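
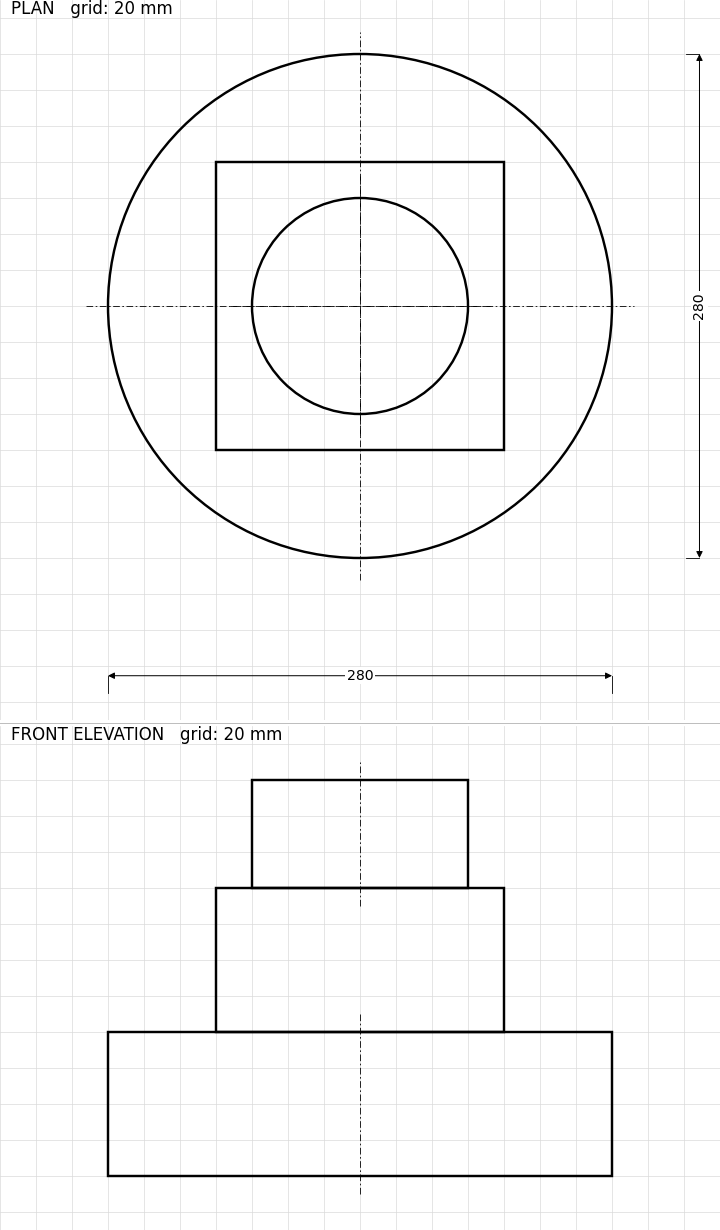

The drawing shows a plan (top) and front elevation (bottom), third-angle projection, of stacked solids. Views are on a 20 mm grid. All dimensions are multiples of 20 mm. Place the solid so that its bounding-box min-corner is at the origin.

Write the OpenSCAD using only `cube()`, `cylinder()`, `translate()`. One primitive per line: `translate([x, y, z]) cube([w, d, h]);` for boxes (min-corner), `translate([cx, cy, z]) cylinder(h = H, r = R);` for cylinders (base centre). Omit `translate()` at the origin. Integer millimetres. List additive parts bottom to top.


translate([140, 140, 0]) cylinder(h = 80, r = 140);
translate([60, 60, 80]) cube([160, 160, 80]);
translate([140, 140, 160]) cylinder(h = 60, r = 60);


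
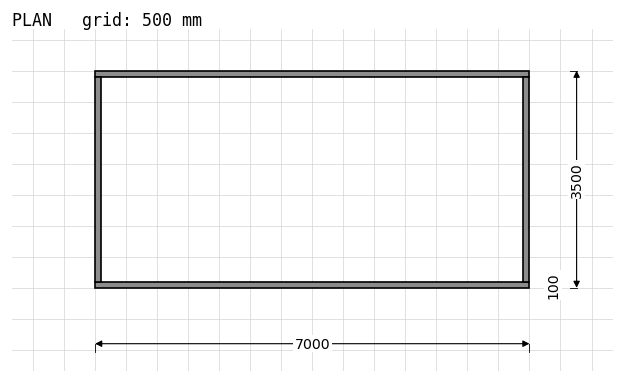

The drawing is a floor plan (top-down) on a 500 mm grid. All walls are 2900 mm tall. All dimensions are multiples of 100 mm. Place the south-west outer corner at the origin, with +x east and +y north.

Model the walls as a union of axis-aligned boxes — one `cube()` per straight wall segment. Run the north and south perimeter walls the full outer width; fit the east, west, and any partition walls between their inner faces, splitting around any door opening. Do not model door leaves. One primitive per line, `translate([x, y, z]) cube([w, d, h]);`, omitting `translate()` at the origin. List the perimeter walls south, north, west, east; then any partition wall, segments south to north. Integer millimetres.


cube([7000, 100, 2900]);
translate([0, 3400, 0]) cube([7000, 100, 2900]);
translate([0, 100, 0]) cube([100, 3300, 2900]);
translate([6900, 100, 0]) cube([100, 3300, 2900]);


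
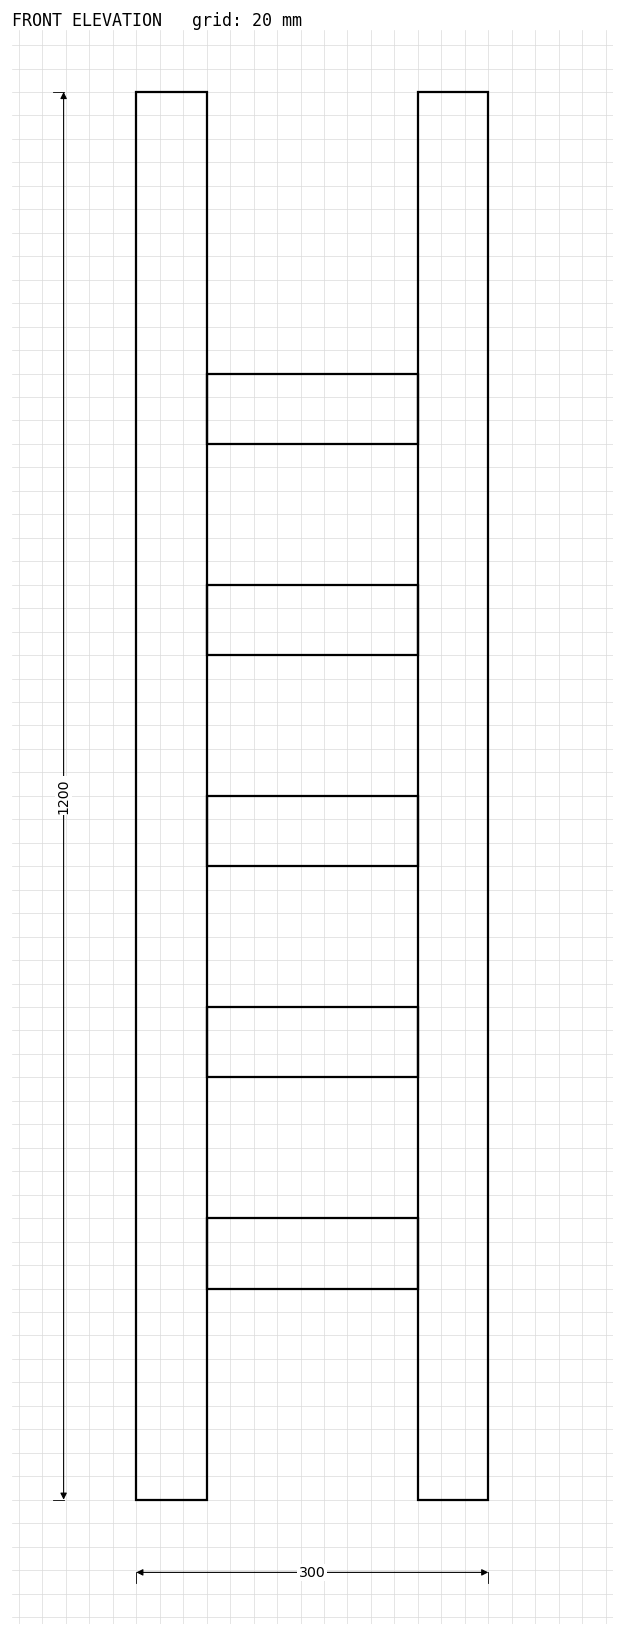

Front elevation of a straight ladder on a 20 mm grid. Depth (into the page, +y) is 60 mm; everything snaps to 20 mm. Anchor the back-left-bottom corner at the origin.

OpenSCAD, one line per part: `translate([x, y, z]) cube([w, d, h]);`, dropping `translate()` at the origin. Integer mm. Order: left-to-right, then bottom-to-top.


cube([60, 60, 1200]);
translate([60, 0, 180]) cube([180, 60, 60]);
translate([60, 0, 360]) cube([180, 60, 60]);
translate([60, 0, 540]) cube([180, 60, 60]);
translate([60, 0, 720]) cube([180, 60, 60]);
translate([60, 0, 900]) cube([180, 60, 60]);
translate([240, 0, 0]) cube([60, 60, 1200]);


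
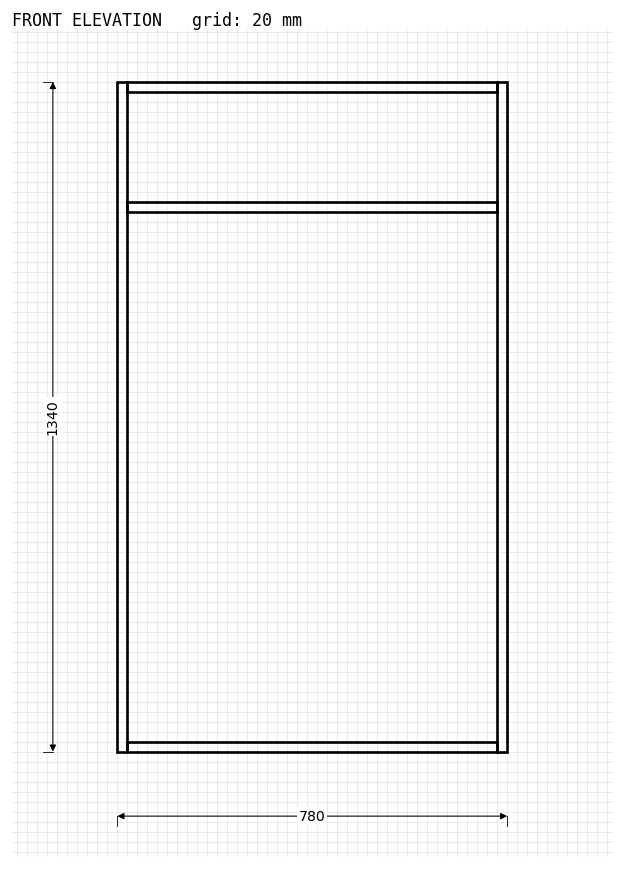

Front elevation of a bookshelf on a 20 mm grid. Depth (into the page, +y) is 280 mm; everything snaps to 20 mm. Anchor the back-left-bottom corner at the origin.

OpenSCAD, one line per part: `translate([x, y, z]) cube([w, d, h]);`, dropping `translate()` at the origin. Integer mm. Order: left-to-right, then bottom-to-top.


cube([20, 280, 1340]);
translate([20, 0, 0]) cube([740, 280, 20]);
translate([20, 0, 1080]) cube([740, 280, 20]);
translate([20, 0, 1320]) cube([740, 280, 20]);
translate([760, 0, 0]) cube([20, 280, 1340]);


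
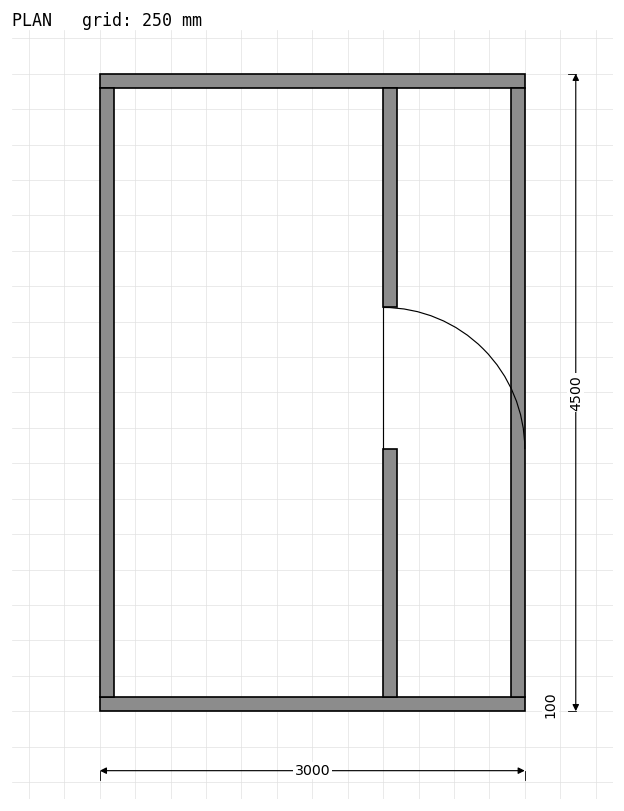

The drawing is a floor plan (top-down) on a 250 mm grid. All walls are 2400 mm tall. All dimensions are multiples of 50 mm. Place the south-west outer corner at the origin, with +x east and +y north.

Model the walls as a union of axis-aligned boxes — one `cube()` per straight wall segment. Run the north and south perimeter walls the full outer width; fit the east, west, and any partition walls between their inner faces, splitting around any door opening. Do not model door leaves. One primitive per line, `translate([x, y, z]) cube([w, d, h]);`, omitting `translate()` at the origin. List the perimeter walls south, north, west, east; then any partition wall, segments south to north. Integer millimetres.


cube([3000, 100, 2400]);
translate([0, 4400, 0]) cube([3000, 100, 2400]);
translate([0, 100, 0]) cube([100, 4300, 2400]);
translate([2900, 100, 0]) cube([100, 4300, 2400]);
translate([2000, 100, 0]) cube([100, 1750, 2400]);
translate([2000, 2850, 0]) cube([100, 1550, 2400]);


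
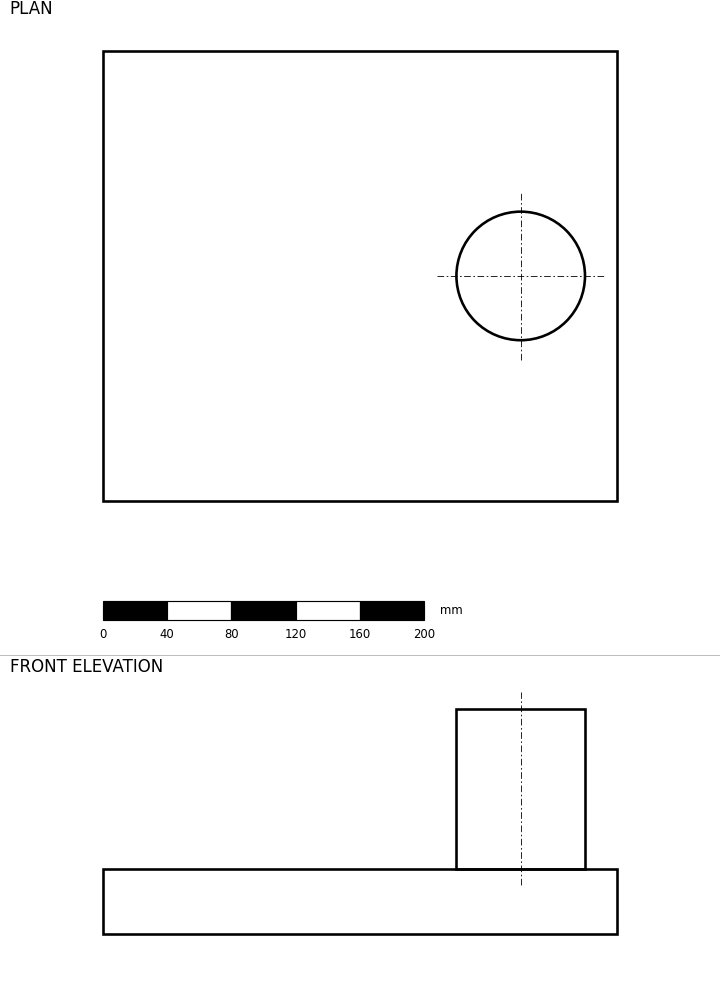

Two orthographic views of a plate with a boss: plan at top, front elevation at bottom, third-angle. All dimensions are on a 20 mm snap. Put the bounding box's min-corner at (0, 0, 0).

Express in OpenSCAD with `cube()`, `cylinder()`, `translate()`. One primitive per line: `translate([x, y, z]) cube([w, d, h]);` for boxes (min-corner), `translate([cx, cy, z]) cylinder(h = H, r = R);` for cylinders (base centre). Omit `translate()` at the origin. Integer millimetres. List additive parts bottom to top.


cube([320, 280, 40]);
translate([260, 140, 40]) cylinder(h = 100, r = 40);


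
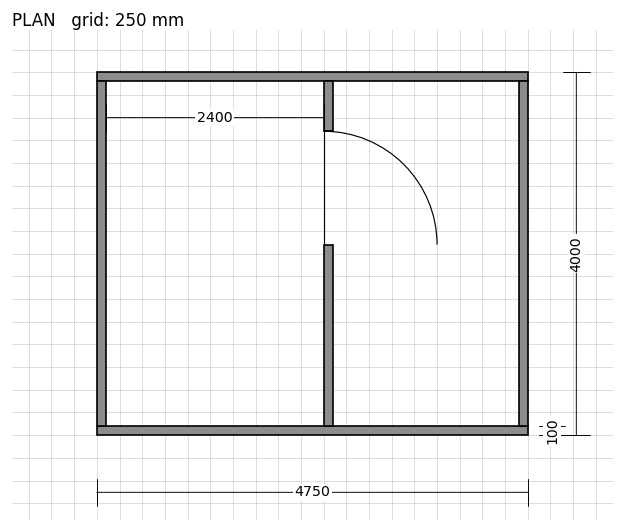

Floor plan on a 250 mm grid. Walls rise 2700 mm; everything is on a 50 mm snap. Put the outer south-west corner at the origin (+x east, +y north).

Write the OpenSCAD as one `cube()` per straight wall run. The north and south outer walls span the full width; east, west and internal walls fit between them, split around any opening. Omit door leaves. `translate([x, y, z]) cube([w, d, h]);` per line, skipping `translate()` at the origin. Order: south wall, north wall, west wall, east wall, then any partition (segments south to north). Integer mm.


cube([4750, 100, 2700]);
translate([0, 3900, 0]) cube([4750, 100, 2700]);
translate([0, 100, 0]) cube([100, 3800, 2700]);
translate([4650, 100, 0]) cube([100, 3800, 2700]);
translate([2500, 100, 0]) cube([100, 2000, 2700]);
translate([2500, 3350, 0]) cube([100, 550, 2700]);


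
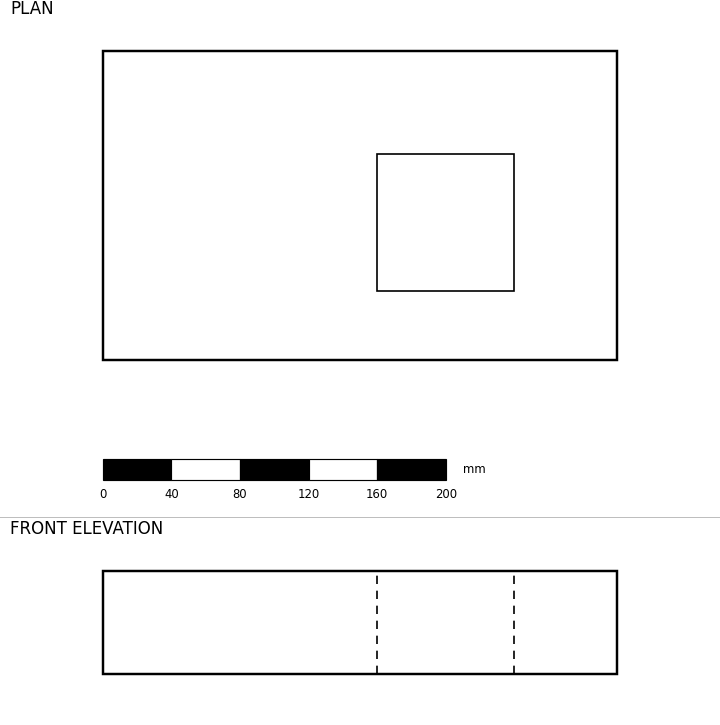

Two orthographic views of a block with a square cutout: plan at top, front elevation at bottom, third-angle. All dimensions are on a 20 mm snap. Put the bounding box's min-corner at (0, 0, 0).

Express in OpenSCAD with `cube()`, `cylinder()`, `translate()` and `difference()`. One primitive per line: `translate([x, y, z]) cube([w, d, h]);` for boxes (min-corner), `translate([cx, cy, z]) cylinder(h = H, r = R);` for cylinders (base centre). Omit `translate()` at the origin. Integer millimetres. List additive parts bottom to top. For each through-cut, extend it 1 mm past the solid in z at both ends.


difference() {
  cube([300, 180, 60]);
  translate([160, 40, -1]) cube([80, 80, 62]);
}


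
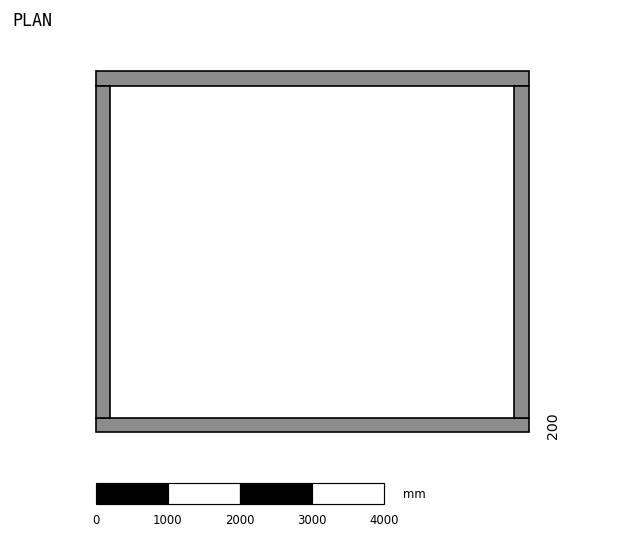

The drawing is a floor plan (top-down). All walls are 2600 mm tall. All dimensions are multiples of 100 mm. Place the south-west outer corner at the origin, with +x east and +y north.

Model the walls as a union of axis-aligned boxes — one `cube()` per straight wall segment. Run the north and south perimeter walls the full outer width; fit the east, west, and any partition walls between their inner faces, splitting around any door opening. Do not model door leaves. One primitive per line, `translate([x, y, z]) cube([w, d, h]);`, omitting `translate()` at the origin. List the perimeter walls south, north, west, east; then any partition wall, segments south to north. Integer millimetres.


cube([6000, 200, 2600]);
translate([0, 4800, 0]) cube([6000, 200, 2600]);
translate([0, 200, 0]) cube([200, 4600, 2600]);
translate([5800, 200, 0]) cube([200, 4600, 2600]);


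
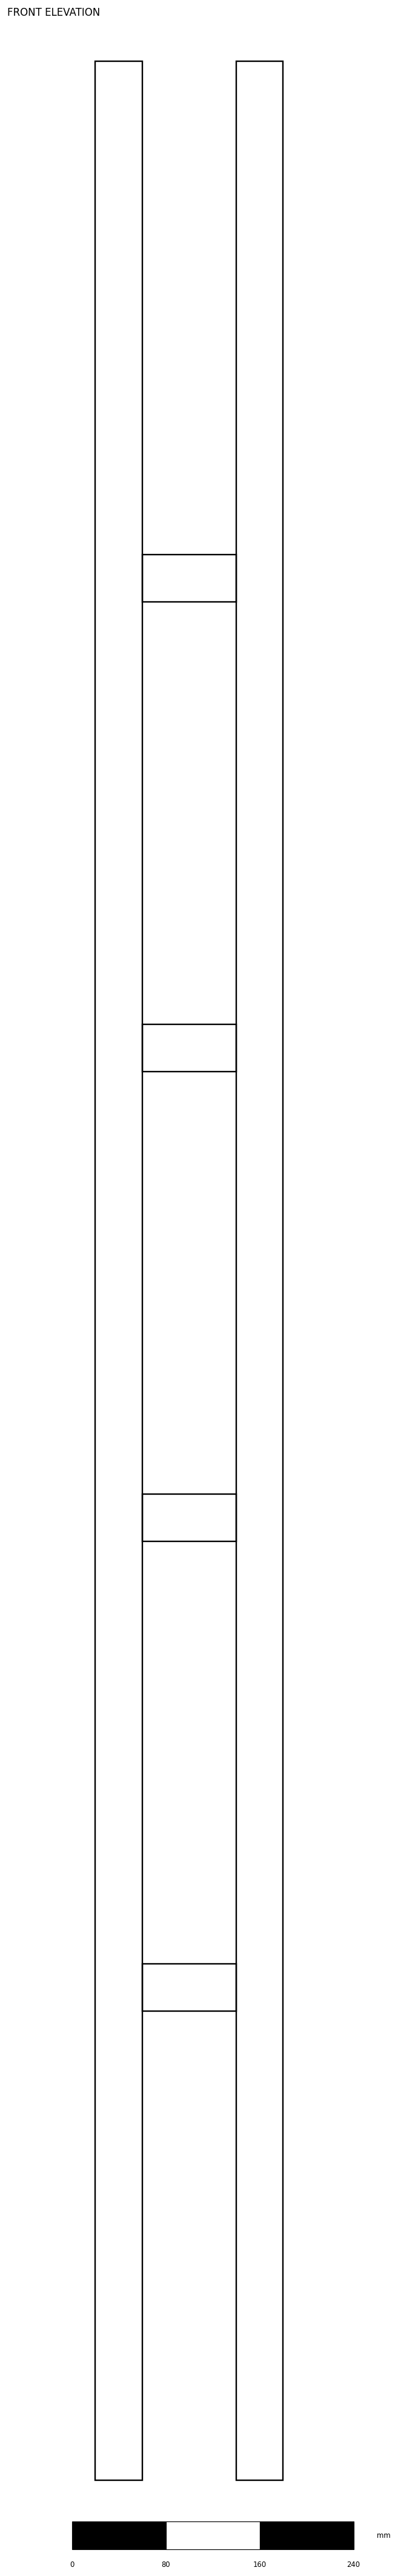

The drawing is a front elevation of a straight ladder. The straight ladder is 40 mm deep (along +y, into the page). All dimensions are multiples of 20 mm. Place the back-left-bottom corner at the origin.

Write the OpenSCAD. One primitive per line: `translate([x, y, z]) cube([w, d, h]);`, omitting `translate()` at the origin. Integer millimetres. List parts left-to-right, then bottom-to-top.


cube([40, 40, 2060]);
translate([40, 0, 400]) cube([80, 40, 40]);
translate([40, 0, 800]) cube([80, 40, 40]);
translate([40, 0, 1200]) cube([80, 40, 40]);
translate([40, 0, 1600]) cube([80, 40, 40]);
translate([120, 0, 0]) cube([40, 40, 2060]);


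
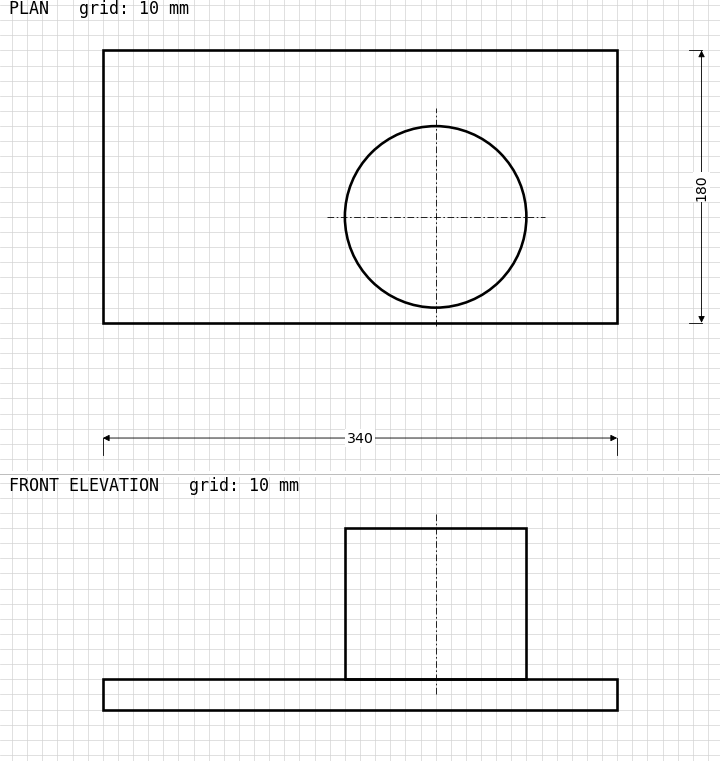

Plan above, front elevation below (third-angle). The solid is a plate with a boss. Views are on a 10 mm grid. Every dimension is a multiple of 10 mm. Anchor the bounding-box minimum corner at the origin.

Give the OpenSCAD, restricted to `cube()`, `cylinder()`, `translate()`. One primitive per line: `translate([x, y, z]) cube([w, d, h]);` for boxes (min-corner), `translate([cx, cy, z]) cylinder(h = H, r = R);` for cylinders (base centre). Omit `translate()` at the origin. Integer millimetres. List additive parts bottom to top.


cube([340, 180, 20]);
translate([220, 70, 20]) cylinder(h = 100, r = 60);


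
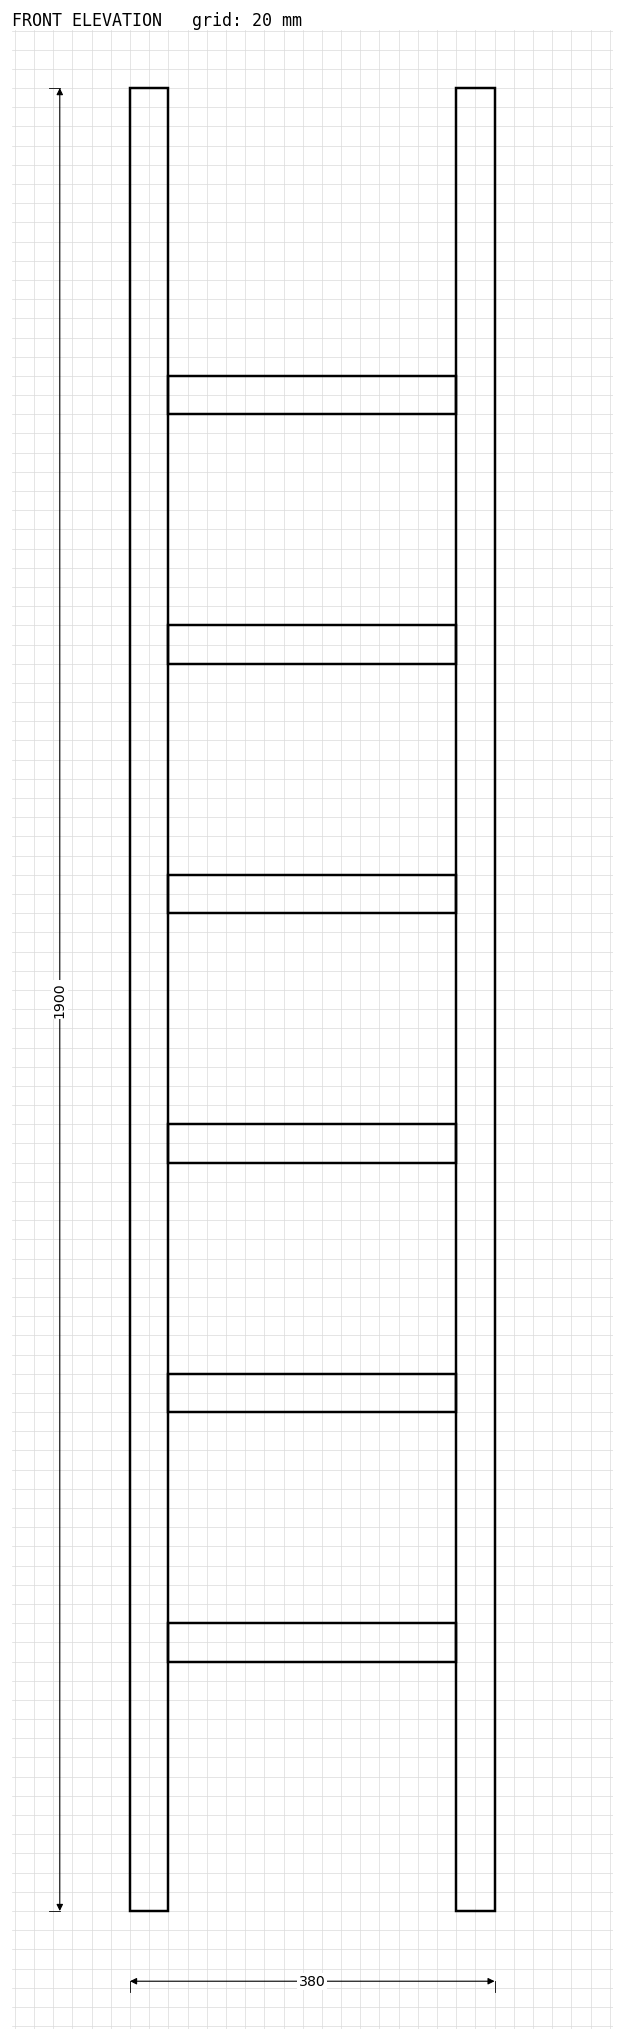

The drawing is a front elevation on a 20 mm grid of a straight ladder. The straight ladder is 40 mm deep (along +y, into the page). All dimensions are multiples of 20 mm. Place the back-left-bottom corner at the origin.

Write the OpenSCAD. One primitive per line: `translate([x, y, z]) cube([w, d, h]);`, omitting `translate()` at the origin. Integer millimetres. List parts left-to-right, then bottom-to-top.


cube([40, 40, 1900]);
translate([40, 0, 260]) cube([300, 40, 40]);
translate([40, 0, 520]) cube([300, 40, 40]);
translate([40, 0, 780]) cube([300, 40, 40]);
translate([40, 0, 1040]) cube([300, 40, 40]);
translate([40, 0, 1300]) cube([300, 40, 40]);
translate([40, 0, 1560]) cube([300, 40, 40]);
translate([340, 0, 0]) cube([40, 40, 1900]);


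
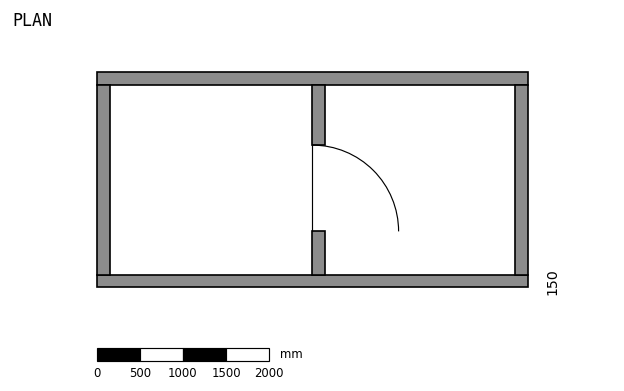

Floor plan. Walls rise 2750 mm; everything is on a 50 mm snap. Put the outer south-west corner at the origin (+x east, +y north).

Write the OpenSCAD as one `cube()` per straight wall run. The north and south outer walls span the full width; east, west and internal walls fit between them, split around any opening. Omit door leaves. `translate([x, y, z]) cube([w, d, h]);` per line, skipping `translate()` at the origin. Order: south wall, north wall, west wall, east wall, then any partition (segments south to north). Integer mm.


cube([5000, 150, 2750]);
translate([0, 2350, 0]) cube([5000, 150, 2750]);
translate([0, 150, 0]) cube([150, 2200, 2750]);
translate([4850, 150, 0]) cube([150, 2200, 2750]);
translate([2500, 150, 0]) cube([150, 500, 2750]);
translate([2500, 1650, 0]) cube([150, 700, 2750]);


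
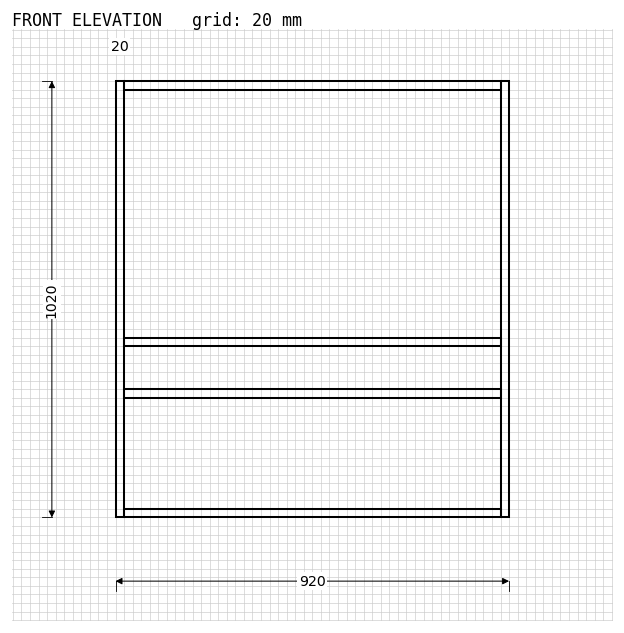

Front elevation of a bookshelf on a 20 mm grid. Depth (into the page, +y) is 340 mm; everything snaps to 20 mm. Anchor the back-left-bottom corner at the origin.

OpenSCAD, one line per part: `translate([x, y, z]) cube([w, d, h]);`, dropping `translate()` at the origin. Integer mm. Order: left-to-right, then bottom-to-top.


cube([20, 340, 1020]);
translate([20, 0, 0]) cube([880, 340, 20]);
translate([20, 0, 280]) cube([880, 340, 20]);
translate([20, 0, 400]) cube([880, 340, 20]);
translate([20, 0, 1000]) cube([880, 340, 20]);
translate([900, 0, 0]) cube([20, 340, 1020]);


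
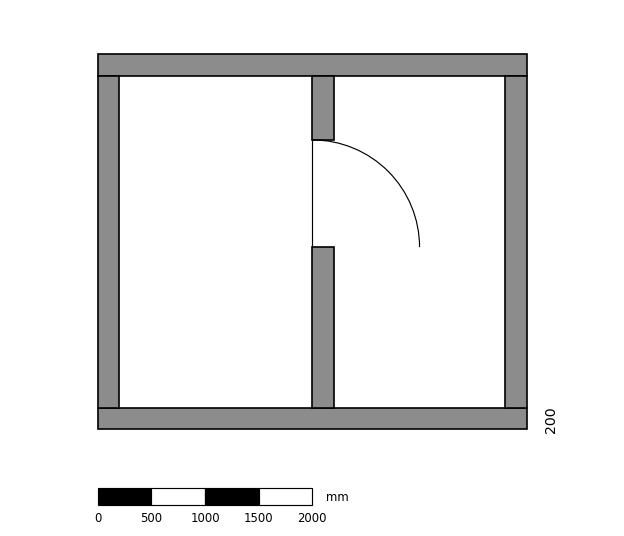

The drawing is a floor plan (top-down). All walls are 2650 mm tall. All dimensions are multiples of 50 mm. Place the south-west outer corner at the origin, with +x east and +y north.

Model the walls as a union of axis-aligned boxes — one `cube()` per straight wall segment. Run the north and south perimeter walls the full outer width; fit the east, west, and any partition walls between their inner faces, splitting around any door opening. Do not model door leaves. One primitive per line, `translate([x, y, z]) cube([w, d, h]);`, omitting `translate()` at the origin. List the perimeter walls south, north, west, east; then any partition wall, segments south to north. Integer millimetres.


cube([4000, 200, 2650]);
translate([0, 3300, 0]) cube([4000, 200, 2650]);
translate([0, 200, 0]) cube([200, 3100, 2650]);
translate([3800, 200, 0]) cube([200, 3100, 2650]);
translate([2000, 200, 0]) cube([200, 1500, 2650]);
translate([2000, 2700, 0]) cube([200, 600, 2650]);


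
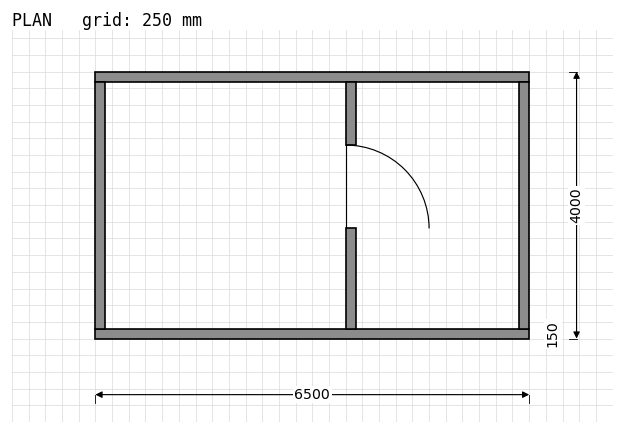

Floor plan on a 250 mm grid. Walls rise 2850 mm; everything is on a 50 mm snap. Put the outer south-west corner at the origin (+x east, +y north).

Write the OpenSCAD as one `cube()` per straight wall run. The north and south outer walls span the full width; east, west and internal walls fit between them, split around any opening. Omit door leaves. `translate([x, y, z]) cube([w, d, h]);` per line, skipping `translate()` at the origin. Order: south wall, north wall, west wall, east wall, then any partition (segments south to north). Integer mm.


cube([6500, 150, 2850]);
translate([0, 3850, 0]) cube([6500, 150, 2850]);
translate([0, 150, 0]) cube([150, 3700, 2850]);
translate([6350, 150, 0]) cube([150, 3700, 2850]);
translate([3750, 150, 0]) cube([150, 1500, 2850]);
translate([3750, 2900, 0]) cube([150, 950, 2850]);


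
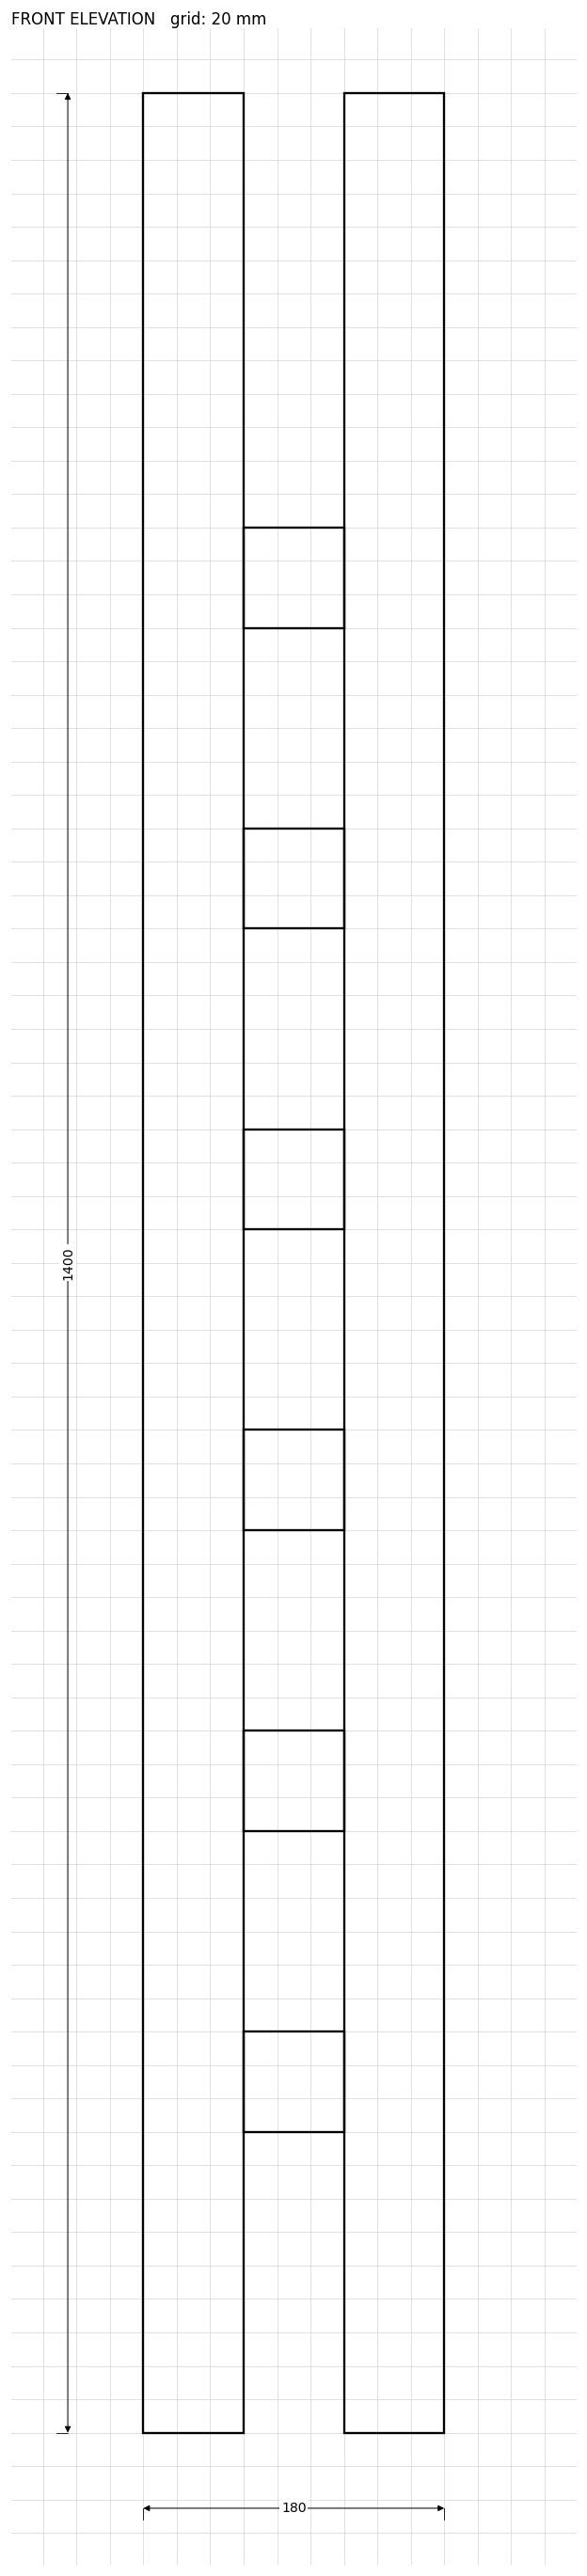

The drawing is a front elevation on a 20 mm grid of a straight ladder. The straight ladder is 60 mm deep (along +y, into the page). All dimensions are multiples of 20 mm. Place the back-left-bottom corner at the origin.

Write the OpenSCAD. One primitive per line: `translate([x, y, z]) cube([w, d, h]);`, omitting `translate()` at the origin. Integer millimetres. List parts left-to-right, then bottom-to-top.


cube([60, 60, 1400]);
translate([60, 0, 180]) cube([60, 60, 60]);
translate([60, 0, 360]) cube([60, 60, 60]);
translate([60, 0, 540]) cube([60, 60, 60]);
translate([60, 0, 720]) cube([60, 60, 60]);
translate([60, 0, 900]) cube([60, 60, 60]);
translate([60, 0, 1080]) cube([60, 60, 60]);
translate([120, 0, 0]) cube([60, 60, 1400]);


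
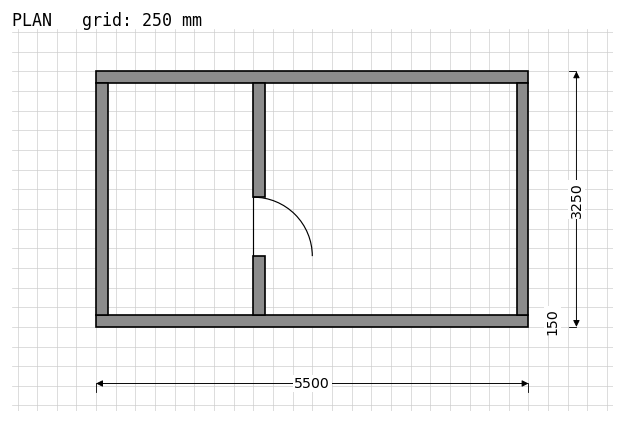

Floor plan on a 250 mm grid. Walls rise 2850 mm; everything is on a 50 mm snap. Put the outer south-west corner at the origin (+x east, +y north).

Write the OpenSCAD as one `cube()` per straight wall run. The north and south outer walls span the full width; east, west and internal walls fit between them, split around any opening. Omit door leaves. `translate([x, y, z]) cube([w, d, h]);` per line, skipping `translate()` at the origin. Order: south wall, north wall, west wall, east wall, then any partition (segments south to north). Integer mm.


cube([5500, 150, 2850]);
translate([0, 3100, 0]) cube([5500, 150, 2850]);
translate([0, 150, 0]) cube([150, 2950, 2850]);
translate([5350, 150, 0]) cube([150, 2950, 2850]);
translate([2000, 150, 0]) cube([150, 750, 2850]);
translate([2000, 1650, 0]) cube([150, 1450, 2850]);


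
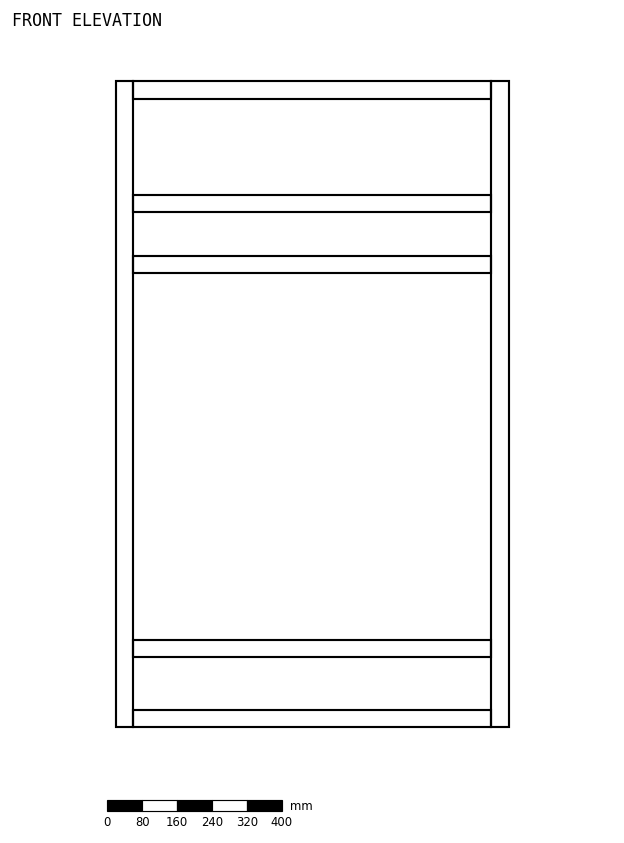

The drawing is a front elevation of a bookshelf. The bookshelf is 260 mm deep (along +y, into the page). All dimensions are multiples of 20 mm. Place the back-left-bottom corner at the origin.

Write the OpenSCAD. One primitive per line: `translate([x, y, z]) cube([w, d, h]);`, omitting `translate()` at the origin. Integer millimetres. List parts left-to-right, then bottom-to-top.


cube([40, 260, 1480]);
translate([40, 0, 0]) cube([820, 260, 40]);
translate([40, 0, 160]) cube([820, 260, 40]);
translate([40, 0, 1040]) cube([820, 260, 40]);
translate([40, 0, 1180]) cube([820, 260, 40]);
translate([40, 0, 1440]) cube([820, 260, 40]);
translate([860, 0, 0]) cube([40, 260, 1480]);


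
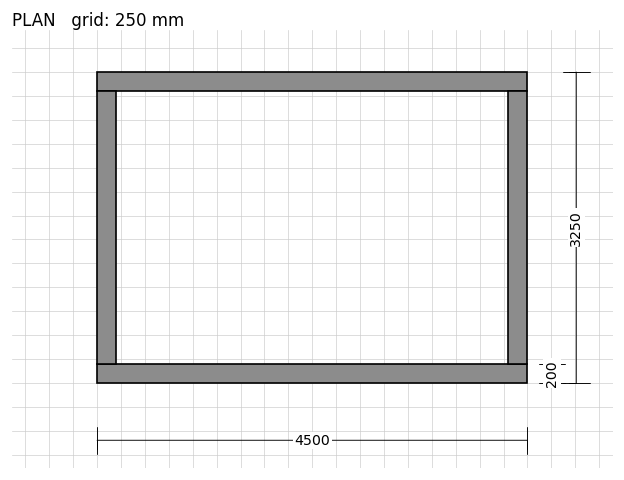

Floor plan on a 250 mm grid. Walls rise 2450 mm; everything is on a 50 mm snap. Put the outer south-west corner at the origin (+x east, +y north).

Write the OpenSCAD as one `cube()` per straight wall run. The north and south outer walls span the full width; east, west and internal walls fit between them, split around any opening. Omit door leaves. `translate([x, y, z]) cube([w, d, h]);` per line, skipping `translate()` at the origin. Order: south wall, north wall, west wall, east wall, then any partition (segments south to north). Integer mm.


cube([4500, 200, 2450]);
translate([0, 3050, 0]) cube([4500, 200, 2450]);
translate([0, 200, 0]) cube([200, 2850, 2450]);
translate([4300, 200, 0]) cube([200, 2850, 2450]);


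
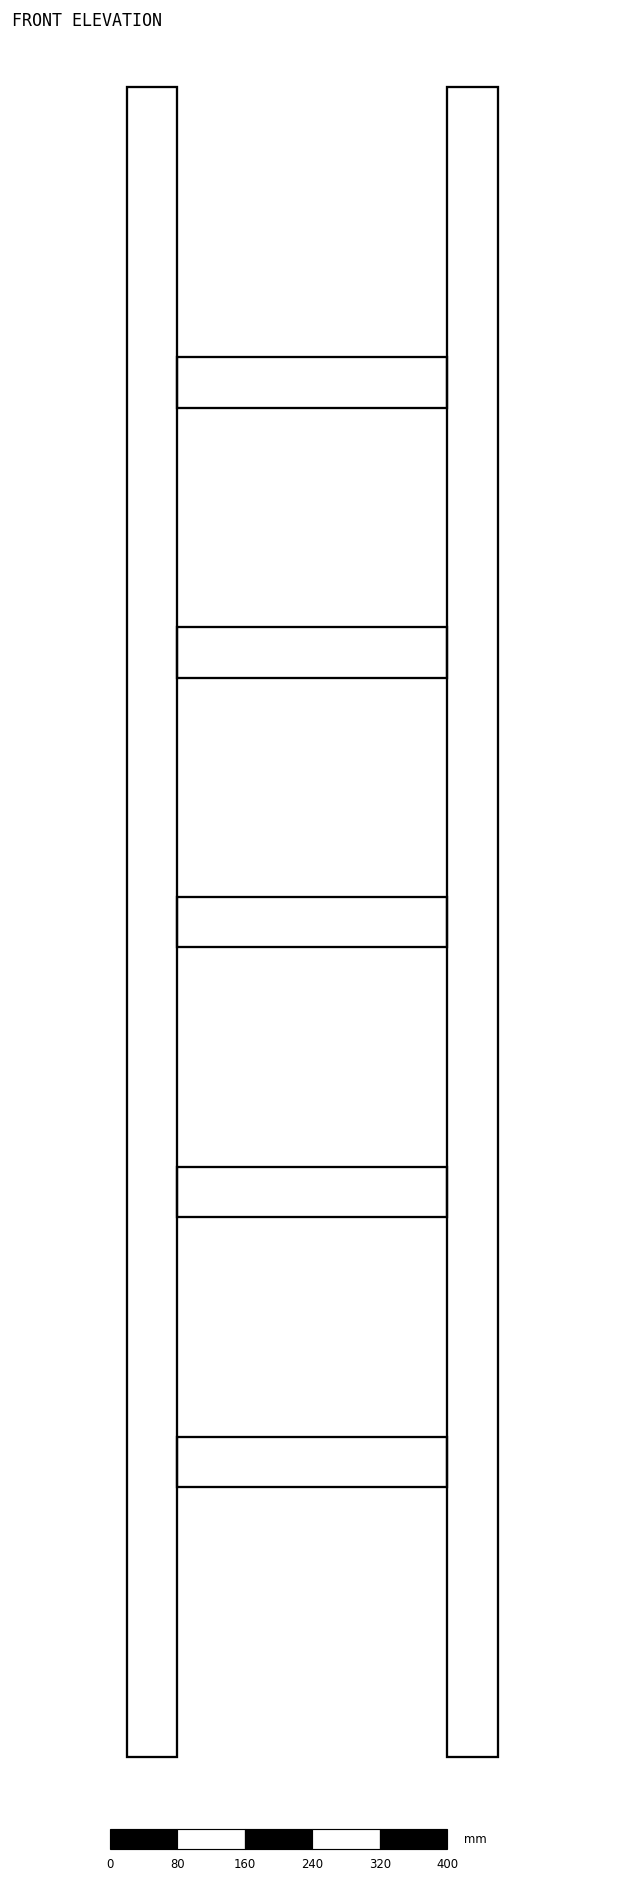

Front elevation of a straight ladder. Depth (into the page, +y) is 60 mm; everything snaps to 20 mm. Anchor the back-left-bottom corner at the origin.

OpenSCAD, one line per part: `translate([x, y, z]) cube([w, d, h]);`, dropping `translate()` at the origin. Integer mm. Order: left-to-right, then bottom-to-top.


cube([60, 60, 1980]);
translate([60, 0, 320]) cube([320, 60, 60]);
translate([60, 0, 640]) cube([320, 60, 60]);
translate([60, 0, 960]) cube([320, 60, 60]);
translate([60, 0, 1280]) cube([320, 60, 60]);
translate([60, 0, 1600]) cube([320, 60, 60]);
translate([380, 0, 0]) cube([60, 60, 1980]);


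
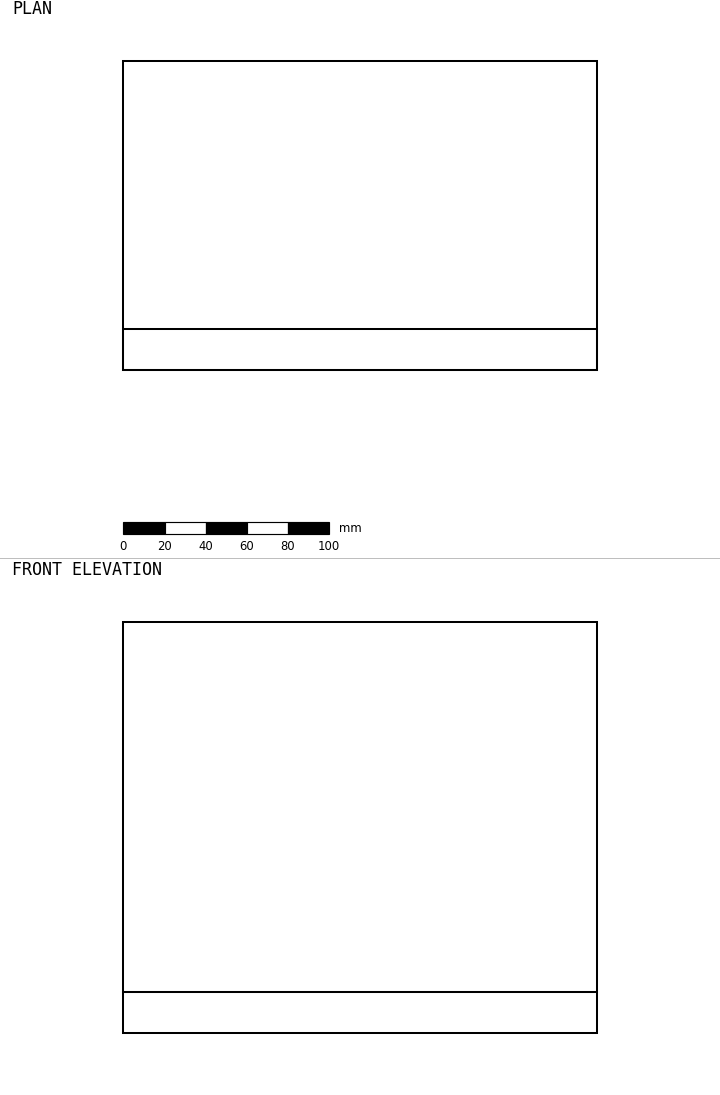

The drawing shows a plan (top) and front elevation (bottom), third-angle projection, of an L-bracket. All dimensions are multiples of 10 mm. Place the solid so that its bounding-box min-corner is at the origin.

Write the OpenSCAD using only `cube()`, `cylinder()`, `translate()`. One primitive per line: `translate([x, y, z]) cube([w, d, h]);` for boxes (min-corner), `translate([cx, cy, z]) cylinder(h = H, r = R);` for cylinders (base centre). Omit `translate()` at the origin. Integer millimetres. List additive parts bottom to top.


cube([230, 150, 20]);
translate([0, 0, 20]) cube([230, 20, 180]);


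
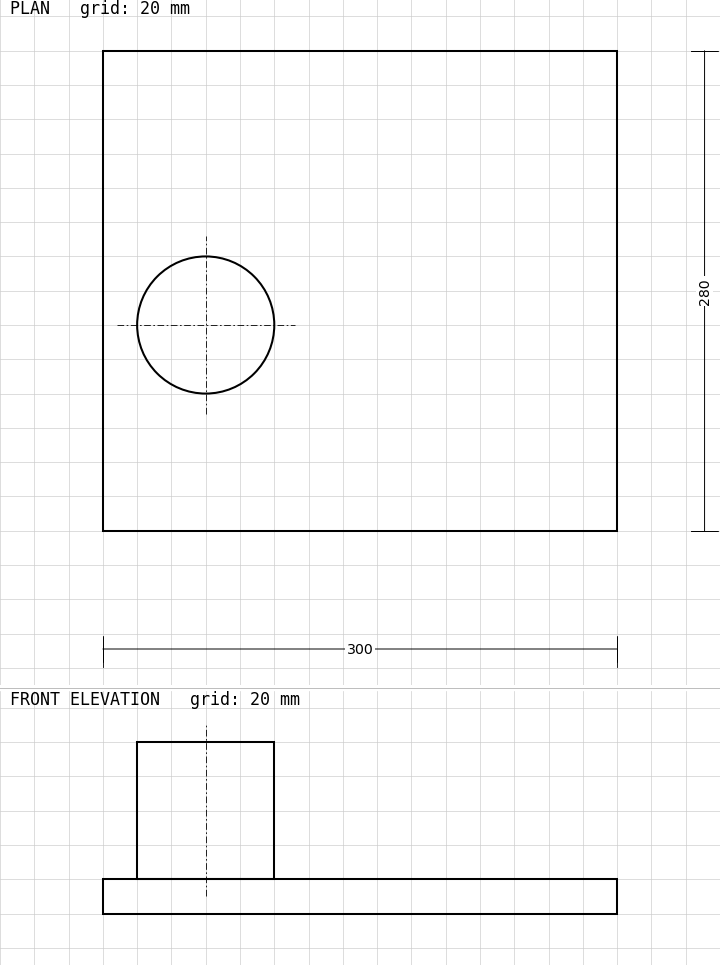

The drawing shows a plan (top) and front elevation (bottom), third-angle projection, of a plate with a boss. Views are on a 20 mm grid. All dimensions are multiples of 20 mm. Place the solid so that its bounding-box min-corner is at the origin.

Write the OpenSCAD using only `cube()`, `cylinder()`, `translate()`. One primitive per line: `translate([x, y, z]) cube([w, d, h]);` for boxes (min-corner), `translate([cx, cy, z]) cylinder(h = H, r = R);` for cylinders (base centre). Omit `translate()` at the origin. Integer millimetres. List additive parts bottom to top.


cube([300, 280, 20]);
translate([60, 120, 20]) cylinder(h = 80, r = 40);


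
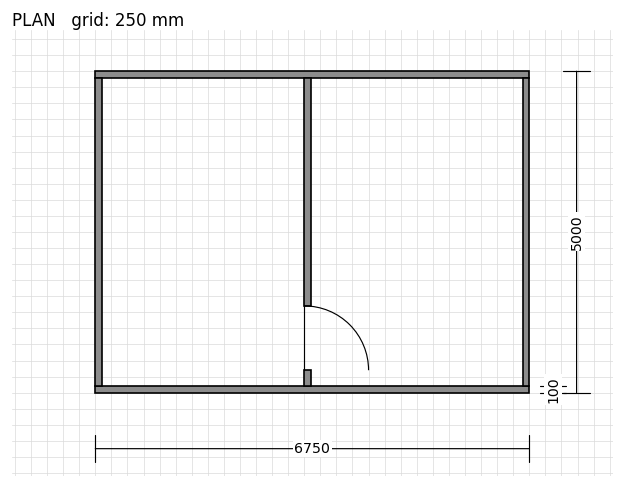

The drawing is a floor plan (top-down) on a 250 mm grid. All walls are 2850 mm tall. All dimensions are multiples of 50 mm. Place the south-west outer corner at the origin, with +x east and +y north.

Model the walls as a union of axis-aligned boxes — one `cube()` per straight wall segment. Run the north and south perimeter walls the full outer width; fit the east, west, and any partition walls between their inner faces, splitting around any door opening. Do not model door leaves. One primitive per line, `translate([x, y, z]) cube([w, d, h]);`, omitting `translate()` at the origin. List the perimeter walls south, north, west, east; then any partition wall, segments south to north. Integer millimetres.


cube([6750, 100, 2850]);
translate([0, 4900, 0]) cube([6750, 100, 2850]);
translate([0, 100, 0]) cube([100, 4800, 2850]);
translate([6650, 100, 0]) cube([100, 4800, 2850]);
translate([3250, 100, 0]) cube([100, 250, 2850]);
translate([3250, 1350, 0]) cube([100, 3550, 2850]);


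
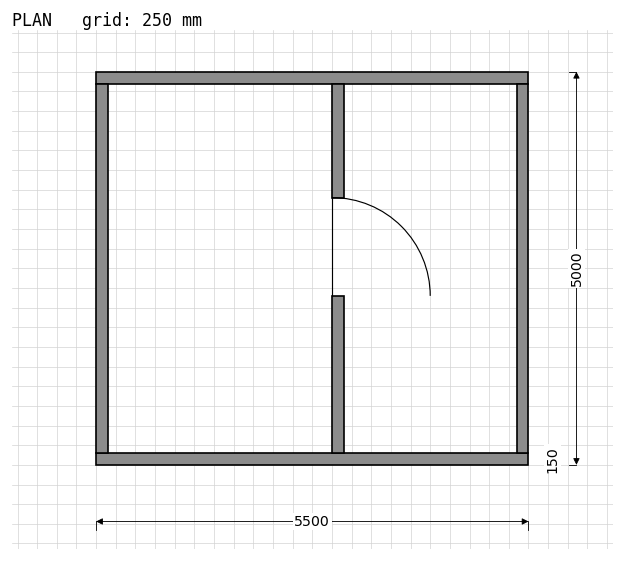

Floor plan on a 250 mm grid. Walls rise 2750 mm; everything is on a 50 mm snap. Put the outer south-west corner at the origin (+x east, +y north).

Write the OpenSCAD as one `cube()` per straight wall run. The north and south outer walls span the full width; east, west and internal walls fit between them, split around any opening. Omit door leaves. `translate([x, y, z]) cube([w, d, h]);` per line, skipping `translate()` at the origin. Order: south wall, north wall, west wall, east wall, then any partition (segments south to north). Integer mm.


cube([5500, 150, 2750]);
translate([0, 4850, 0]) cube([5500, 150, 2750]);
translate([0, 150, 0]) cube([150, 4700, 2750]);
translate([5350, 150, 0]) cube([150, 4700, 2750]);
translate([3000, 150, 0]) cube([150, 2000, 2750]);
translate([3000, 3400, 0]) cube([150, 1450, 2750]);


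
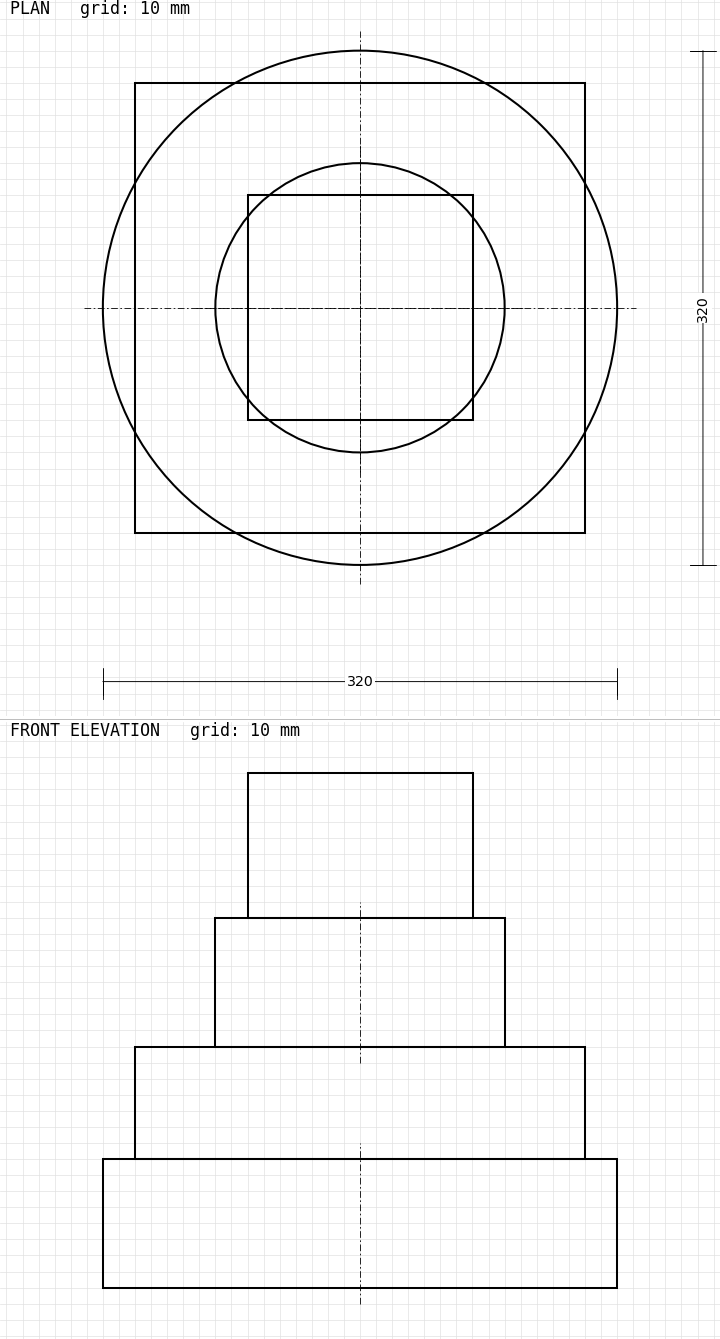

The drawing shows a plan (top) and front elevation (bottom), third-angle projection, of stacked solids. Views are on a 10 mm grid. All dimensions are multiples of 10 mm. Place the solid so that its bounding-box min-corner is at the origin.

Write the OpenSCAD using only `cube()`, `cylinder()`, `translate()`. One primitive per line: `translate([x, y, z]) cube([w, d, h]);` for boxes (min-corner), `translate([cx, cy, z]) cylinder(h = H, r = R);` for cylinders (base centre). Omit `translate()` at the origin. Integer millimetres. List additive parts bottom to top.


translate([160, 160, 0]) cylinder(h = 80, r = 160);
translate([20, 20, 80]) cube([280, 280, 70]);
translate([160, 160, 150]) cylinder(h = 80, r = 90);
translate([90, 90, 230]) cube([140, 140, 90]);


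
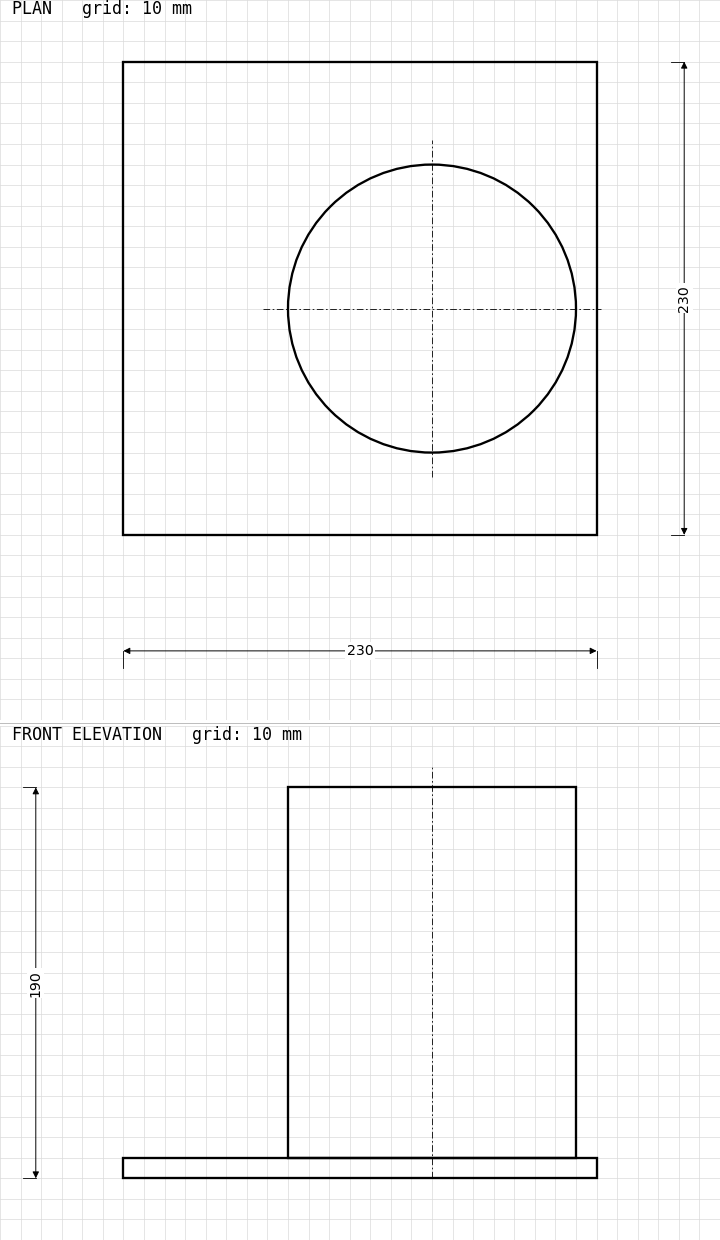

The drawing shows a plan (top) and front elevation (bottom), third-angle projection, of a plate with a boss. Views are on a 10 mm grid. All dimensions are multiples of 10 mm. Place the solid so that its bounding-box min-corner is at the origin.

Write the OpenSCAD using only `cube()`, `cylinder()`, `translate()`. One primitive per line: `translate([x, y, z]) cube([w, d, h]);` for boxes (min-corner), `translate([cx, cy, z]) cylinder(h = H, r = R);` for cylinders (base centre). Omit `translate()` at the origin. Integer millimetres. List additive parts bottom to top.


cube([230, 230, 10]);
translate([150, 110, 10]) cylinder(h = 180, r = 70);


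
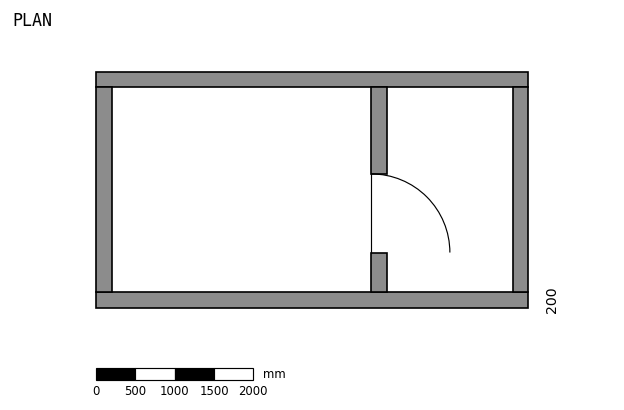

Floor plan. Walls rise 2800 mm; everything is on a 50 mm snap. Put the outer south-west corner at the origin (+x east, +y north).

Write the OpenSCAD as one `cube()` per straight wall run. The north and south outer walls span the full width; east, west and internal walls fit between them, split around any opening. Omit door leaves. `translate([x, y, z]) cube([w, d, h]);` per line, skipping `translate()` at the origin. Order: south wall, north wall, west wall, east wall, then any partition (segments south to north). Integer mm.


cube([5500, 200, 2800]);
translate([0, 2800, 0]) cube([5500, 200, 2800]);
translate([0, 200, 0]) cube([200, 2600, 2800]);
translate([5300, 200, 0]) cube([200, 2600, 2800]);
translate([3500, 200, 0]) cube([200, 500, 2800]);
translate([3500, 1700, 0]) cube([200, 1100, 2800]);


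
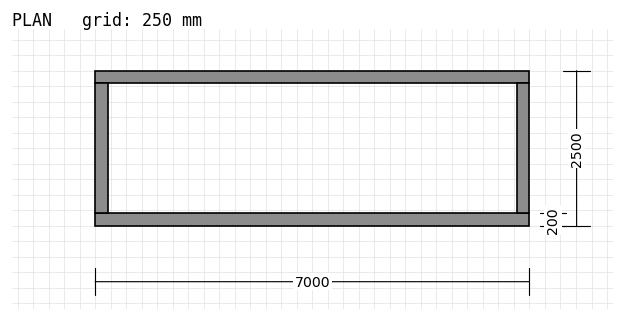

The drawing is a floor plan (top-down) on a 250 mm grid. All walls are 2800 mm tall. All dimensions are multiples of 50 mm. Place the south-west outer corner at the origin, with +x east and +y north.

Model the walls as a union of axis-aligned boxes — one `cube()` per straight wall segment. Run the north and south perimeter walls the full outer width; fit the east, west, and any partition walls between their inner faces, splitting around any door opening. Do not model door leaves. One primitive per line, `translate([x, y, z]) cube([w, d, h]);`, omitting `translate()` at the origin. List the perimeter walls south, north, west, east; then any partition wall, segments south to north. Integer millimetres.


cube([7000, 200, 2800]);
translate([0, 2300, 0]) cube([7000, 200, 2800]);
translate([0, 200, 0]) cube([200, 2100, 2800]);
translate([6800, 200, 0]) cube([200, 2100, 2800]);


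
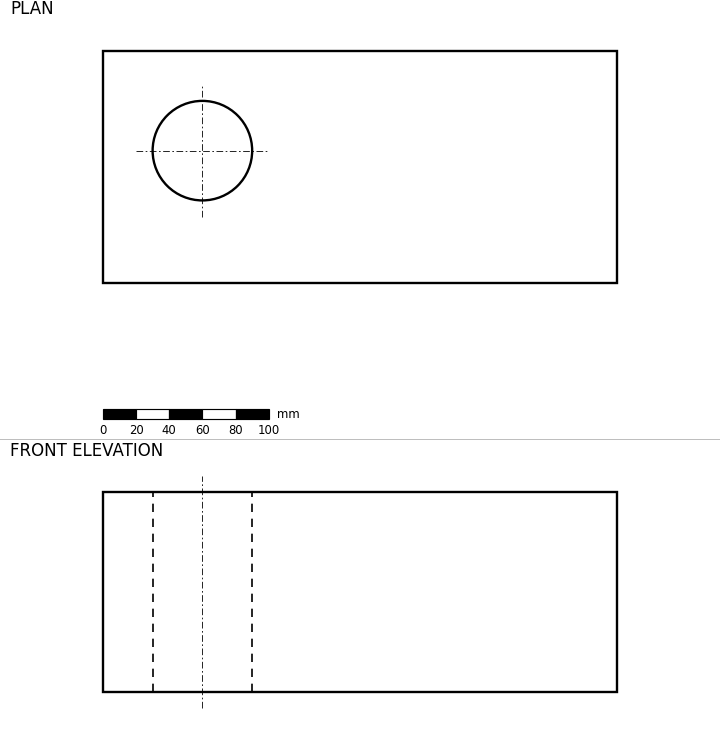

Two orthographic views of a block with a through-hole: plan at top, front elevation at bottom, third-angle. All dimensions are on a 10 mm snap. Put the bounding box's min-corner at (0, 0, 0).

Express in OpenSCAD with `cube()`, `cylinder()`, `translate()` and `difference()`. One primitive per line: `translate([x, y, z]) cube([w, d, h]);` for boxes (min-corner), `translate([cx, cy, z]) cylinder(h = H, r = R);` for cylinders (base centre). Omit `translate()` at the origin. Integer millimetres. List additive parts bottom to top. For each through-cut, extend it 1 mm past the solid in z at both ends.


difference() {
  cube([310, 140, 120]);
  translate([60, 80, -1]) cylinder(h = 122, r = 30);
}


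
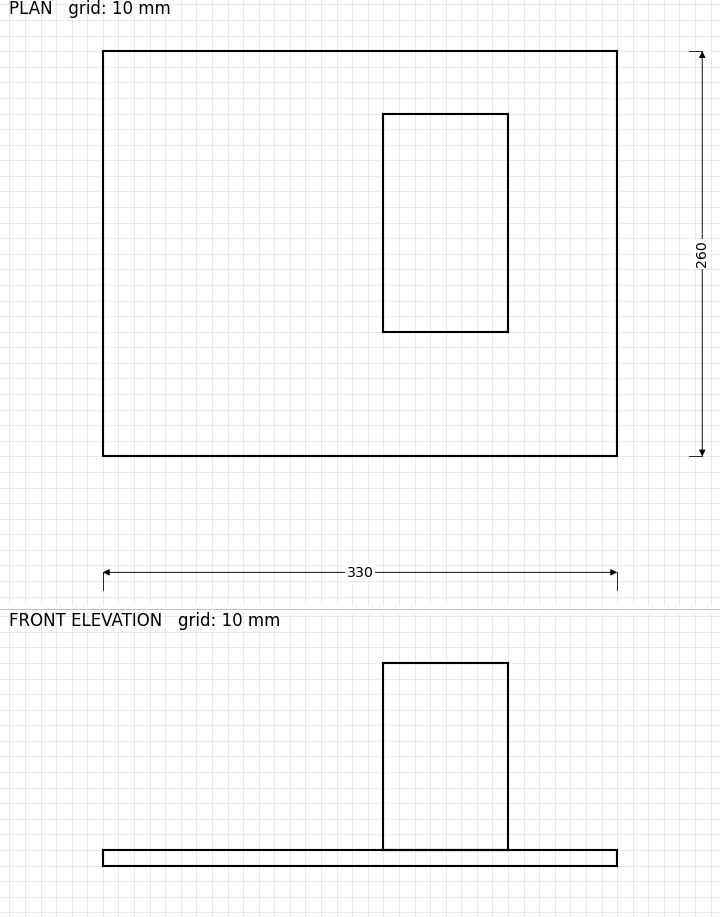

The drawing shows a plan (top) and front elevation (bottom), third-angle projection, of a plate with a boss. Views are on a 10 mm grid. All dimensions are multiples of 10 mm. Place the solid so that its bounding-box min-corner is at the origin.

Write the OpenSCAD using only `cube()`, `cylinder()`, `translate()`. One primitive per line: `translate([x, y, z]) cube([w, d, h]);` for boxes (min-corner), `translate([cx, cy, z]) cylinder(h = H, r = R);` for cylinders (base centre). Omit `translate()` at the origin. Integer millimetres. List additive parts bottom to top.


cube([330, 260, 10]);
translate([180, 80, 10]) cube([80, 140, 120]);


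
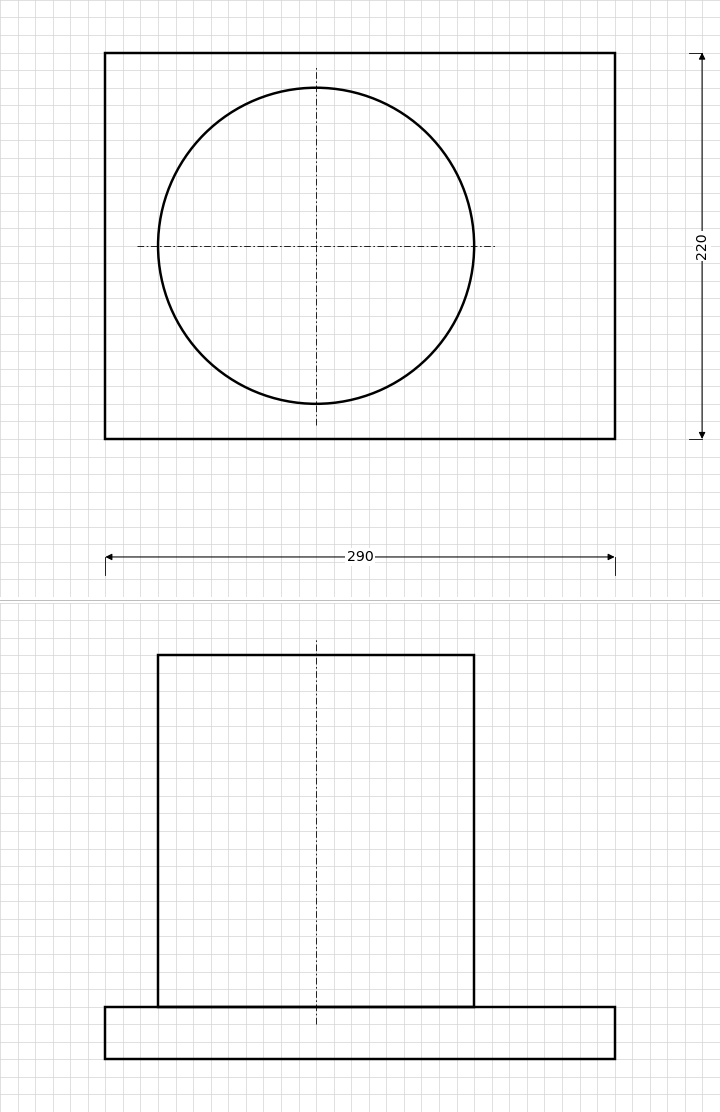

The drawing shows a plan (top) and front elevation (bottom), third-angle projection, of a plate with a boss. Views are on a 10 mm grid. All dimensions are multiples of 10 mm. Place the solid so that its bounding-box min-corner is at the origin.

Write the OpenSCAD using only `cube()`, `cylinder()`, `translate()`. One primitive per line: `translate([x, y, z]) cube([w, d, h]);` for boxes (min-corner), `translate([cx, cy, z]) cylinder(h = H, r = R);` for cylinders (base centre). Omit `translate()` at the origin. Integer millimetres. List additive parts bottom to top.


cube([290, 220, 30]);
translate([120, 110, 30]) cylinder(h = 200, r = 90);


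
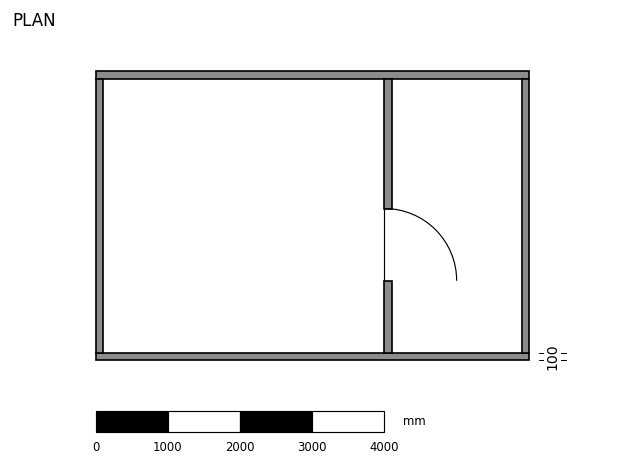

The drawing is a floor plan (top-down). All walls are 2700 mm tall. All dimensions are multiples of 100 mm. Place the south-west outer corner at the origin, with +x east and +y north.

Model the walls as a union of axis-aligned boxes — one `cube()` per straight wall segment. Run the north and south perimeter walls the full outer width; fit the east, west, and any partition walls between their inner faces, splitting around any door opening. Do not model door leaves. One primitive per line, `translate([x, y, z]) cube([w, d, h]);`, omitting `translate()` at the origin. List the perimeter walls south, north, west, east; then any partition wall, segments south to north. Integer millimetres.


cube([6000, 100, 2700]);
translate([0, 3900, 0]) cube([6000, 100, 2700]);
translate([0, 100, 0]) cube([100, 3800, 2700]);
translate([5900, 100, 0]) cube([100, 3800, 2700]);
translate([4000, 100, 0]) cube([100, 1000, 2700]);
translate([4000, 2100, 0]) cube([100, 1800, 2700]);


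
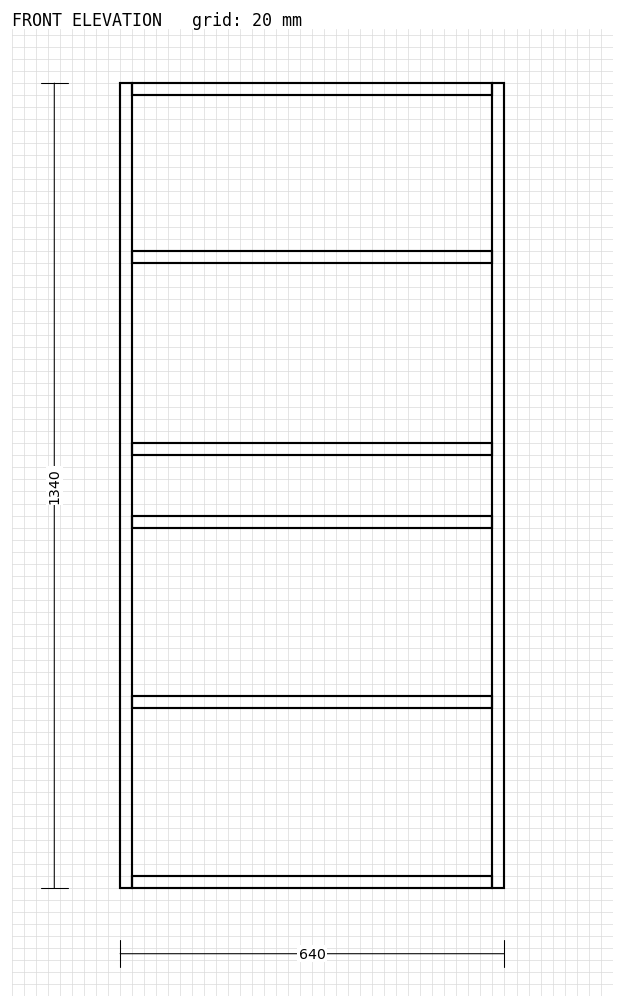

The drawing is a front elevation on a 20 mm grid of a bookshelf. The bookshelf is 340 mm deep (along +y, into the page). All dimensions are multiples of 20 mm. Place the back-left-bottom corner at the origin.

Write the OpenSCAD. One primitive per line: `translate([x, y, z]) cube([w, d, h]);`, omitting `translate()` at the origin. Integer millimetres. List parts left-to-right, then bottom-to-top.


cube([20, 340, 1340]);
translate([20, 0, 0]) cube([600, 340, 20]);
translate([20, 0, 300]) cube([600, 340, 20]);
translate([20, 0, 600]) cube([600, 340, 20]);
translate([20, 0, 720]) cube([600, 340, 20]);
translate([20, 0, 1040]) cube([600, 340, 20]);
translate([20, 0, 1320]) cube([600, 340, 20]);
translate([620, 0, 0]) cube([20, 340, 1340]);


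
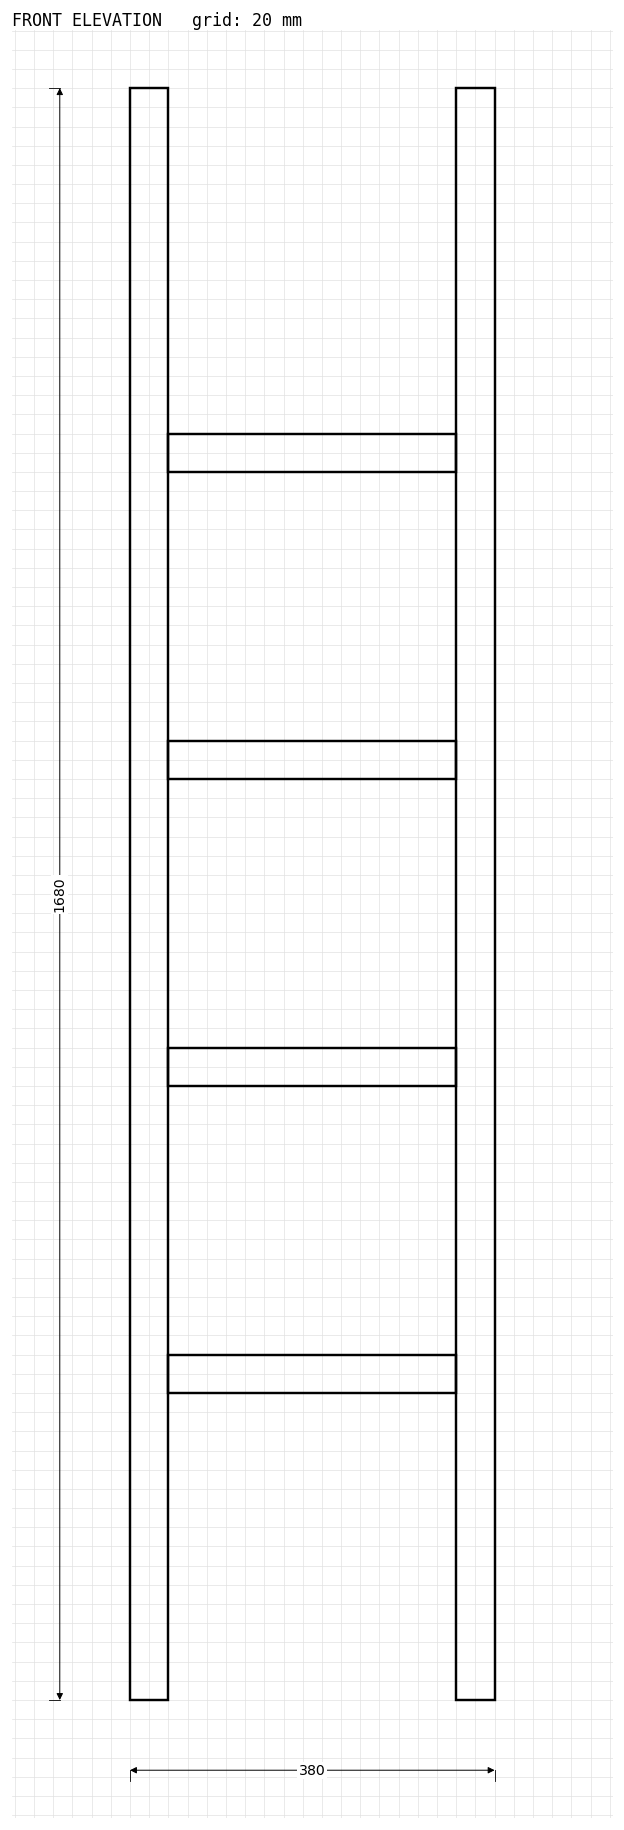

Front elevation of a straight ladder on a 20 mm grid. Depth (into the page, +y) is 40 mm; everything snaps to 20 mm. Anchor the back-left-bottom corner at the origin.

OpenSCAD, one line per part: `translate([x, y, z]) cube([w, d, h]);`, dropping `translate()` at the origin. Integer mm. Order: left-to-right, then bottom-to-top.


cube([40, 40, 1680]);
translate([40, 0, 320]) cube([300, 40, 40]);
translate([40, 0, 640]) cube([300, 40, 40]);
translate([40, 0, 960]) cube([300, 40, 40]);
translate([40, 0, 1280]) cube([300, 40, 40]);
translate([340, 0, 0]) cube([40, 40, 1680]);
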